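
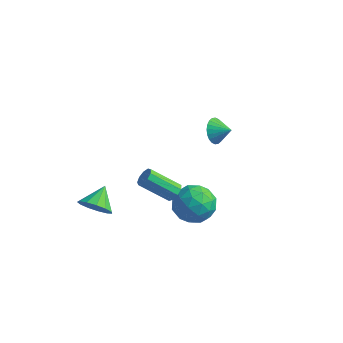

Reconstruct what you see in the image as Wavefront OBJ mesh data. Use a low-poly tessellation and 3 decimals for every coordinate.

v 2.561 -2.047 -1.129
v 3.765 -1.76 -1.226
v 2.675 -3.1 -2.834
v 3.879 -2.813 -2.931
v 3.493 -3.578 -2.033
v 3.423 -2.927 -0.979
v 3.017 -1.933 -3.081
v 2.947 -1.282 -2.027
v 4.046 -1.69 -2.432
v 4.341 -2.706 -1.785
v 2.099 -2.154 -2.275
v 2.394 -3.17 -1.628
v 3.153 -1.811 -1.028
v 3.287 -3.049 -3.032
v 3.061 -3.498 -2.505
v 3.768 -3.33 -2.562
v 2.952 -2.497 -0.883
v 3.659 -2.328 -0.94
v 3.5 -3.397 -1.414
v 2.781 -2.532 -3.12
v 3.488 -2.363 -3.177
v 2.672 -1.53 -1.498
v 3.379 -1.362 -1.555
v 2.94 -1.463 -2.646
v 4.026 -1.601 -1.793
v 4.093 -2.22 -2.796
v 3.586 -1.703 -2.884
v 3.545 -1.32 -2.264
v 4.199 -2.199 -1.413
v 4.266 -2.818 -2.415
v 4.039 -3.267 -1.888
v 3.998 -2.885 -1.268
v 4.364 -2.157 -2.122
v 2.174 -2.042 -1.645
v 2.241 -2.661 -2.647
v 2.442 -1.975 -2.792
v 2.401 -1.593 -2.172
v 2.347 -2.64 -1.264
v 2.414 -3.259 -2.267
v 2.895 -3.54 -1.796
v 2.854 -3.157 -1.176
v 2.076 -2.703 -1.938
v -2.109 -3.786 -4.154
v -1.256 -3.963 -3.664
v -2.311 -2.574 -3.366
v -1.119 -3.649 -4.111
v -1.297 -3.379 -4.572
v -1.732 -3.237 -4.901
v -2.287 -3.27 -4.992
v -2.786 -3.467 -4.818
v -3.069 -3.765 -4.433
v -3.048 -4.069 -3.959
v -2.729 -4.284 -3.548
v -2.212 -4.341 -3.329
v -1.664 -4.221 -3.372
v 0.785 3.301 -1.517
v 1.132 2.761 -2.09
v 1.715 3.459 -1.103
v 1.155 3.053 -2.253
v 1.121 3.383 -2.304
v 1.037 3.701 -2.235
v 0.913 3.957 -2.057
v 0.771 4.114 -1.797
v 0.63 4.146 -1.494
v 0.514 4.05 -1.194
v 0.438 3.84 -0.944
v 0.415 3.548 -0.781
v 0.449 3.218 -0.73
v 0.534 2.9 -0.798
v 0.657 2.644 -0.976
v 0.799 2.488 -1.237
v 0.94 2.455 -1.54
v 1.057 2.551 -1.839
v 2.678 -3.403 -0.593
v 3.081 -3.715 -0.338
v 1.744 -4.47 0.848
v 1.342 -4.157 0.593
v 3.046 -3.371 -0.159
v 1.709 -4.125 1.028
v 2.839 -3.041 -0.182
v 1.502 -3.796 1.004
v 2.557 -2.881 -0.398
v 1.22 -3.636 0.788
v 2.331 -2.965 -0.706
v 0.995 -3.719 0.481
v 2.269 -3.253 -0.96
v 0.932 -4.008 0.226
v 2.398 -3.612 -1.043
v 1.061 -4.366 0.143
v 2.658 -3.873 -0.915
v 1.321 -4.627 0.271
v 2.928 -3.913 -0.637
v 1.591 -4.668 0.549
f 1 38 17
f 38 12 41
f 17 41 6
f 38 41 17
f 1 17 13
f 17 6 18
f 13 18 2
f 17 18 13
f 1 13 22
f 13 2 23
f 22 23 8
f 13 23 22
f 1 22 34
f 22 8 37
f 34 37 11
f 22 37 34
f 1 34 38
f 34 11 42
f 38 42 12
f 34 42 38
f 2 18 29
f 18 6 32
f 29 32 10
f 18 32 29
f 6 41 19
f 41 12 40
f 19 40 5
f 41 40 19
f 12 42 39
f 42 11 35
f 39 35 3
f 42 35 39
f 11 37 36
f 37 8 24
f 36 24 7
f 37 24 36
f 8 23 28
f 23 2 25
f 28 25 9
f 23 25 28
f 4 30 16
f 30 10 31
f 16 31 5
f 30 31 16
f 4 16 14
f 16 5 15
f 14 15 3
f 16 15 14
f 4 14 21
f 14 3 20
f 21 20 7
f 14 20 21
f 4 21 26
f 21 7 27
f 26 27 9
f 21 27 26
f 4 26 30
f 26 9 33
f 30 33 10
f 26 33 30
f 5 31 19
f 31 10 32
f 19 32 6
f 31 32 19
f 3 15 39
f 15 5 40
f 39 40 12
f 15 40 39
f 7 20 36
f 20 3 35
f 36 35 11
f 20 35 36
f 9 27 28
f 27 7 24
f 28 24 8
f 27 24 28
f 10 33 29
f 33 9 25
f 29 25 2
f 33 25 29
f 44 43 46
f 44 46 45
f 46 43 47
f 46 47 45
f 47 43 48
f 47 48 45
f 48 43 49
f 48 49 45
f 49 43 50
f 49 50 45
f 50 43 51
f 50 51 45
f 51 43 52
f 51 52 45
f 52 43 53
f 52 53 45
f 53 43 54
f 53 54 45
f 54 43 55
f 54 55 45
f 55 43 44
f 55 44 45
f 57 56 59
f 57 59 58
f 59 56 60
f 59 60 58
f 60 56 61
f 60 61 58
f 61 56 62
f 61 62 58
f 62 56 63
f 62 63 58
f 63 56 64
f 63 64 58
f 64 56 65
f 64 65 58
f 65 56 66
f 65 66 58
f 66 56 67
f 66 67 58
f 67 56 68
f 67 68 58
f 68 56 69
f 68 69 58
f 69 56 70
f 69 70 58
f 70 56 71
f 70 71 58
f 71 56 72
f 71 72 58
f 72 56 73
f 72 73 58
f 73 56 57
f 73 57 58
f 75 74 78
f 75 78 76
f 76 78 79
f 76 79 77
f 78 74 80
f 78 80 79
f 79 80 81
f 79 81 77
f 80 74 82
f 80 82 81
f 81 82 83
f 81 83 77
f 82 74 84
f 82 84 83
f 83 84 85
f 83 85 77
f 84 74 86
f 84 86 85
f 85 86 87
f 85 87 77
f 86 74 88
f 86 88 87
f 87 88 89
f 87 89 77
f 88 74 90
f 88 90 89
f 89 90 91
f 89 91 77
f 90 74 92
f 90 92 91
f 91 92 93
f 91 93 77
f 92 74 75
f 92 75 93
f 93 75 76
f 93 76 77



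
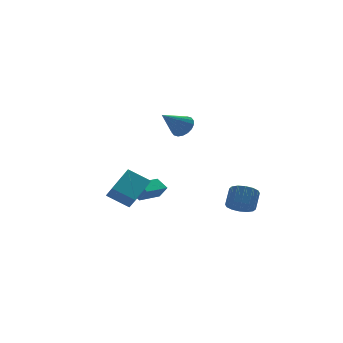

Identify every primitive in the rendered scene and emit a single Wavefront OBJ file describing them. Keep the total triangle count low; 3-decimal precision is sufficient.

v 1.041 2.371 1.747
v 1.592 2.293 2.403
v -0.501 2.129 3.013
v 1.524 2.67 2.393
v 1.361 2.987 2.255
v 1.135 3.182 2.016
v 0.89 3.217 1.724
v 0.675 3.084 1.436
v 0.532 2.809 1.211
v 0.491 2.448 1.091
v 0.558 2.072 1.101
v 0.722 1.754 1.24
v 0.948 1.559 1.479
v 1.193 1.525 1.771
v 1.408 1.658 2.058
v 1.55 1.932 2.284
v -3.947 -0.259 -3.033
v -3.921 -0.968 -2.232
v -4.994 0.639 -2.203
v -4.967 -0.07 -1.402
v -2.353 0.79 -2.158
v -2.326 0.081 -1.357
v -3.399 1.688 -1.328
v -3.373 0.979 -0.527
v -1.705 1.751 -2.94
v -1.953 2.551 -2.412
v -2.006 2.186 -3.741
v -2.254 2.986 -3.212
v 0.054 2.474 -3.208
v -0.194 3.274 -2.679
v -0.247 2.909 -4.008
v -0.495 3.709 -3.48
v 3.46 -0.4 -4.451
v 4.089 -0.152 -5.089
v 4.789 0.548 -4.128
v 4.16 0.3 -3.489
v 3.756 0.196 -5.1
v 4.456 0.896 -4.139
v 3.344 0.384 -4.937
v 4.044 1.084 -3.976
v 2.963 0.362 -4.644
v 3.663 1.062 -3.683
v 2.715 0.135 -4.299
v 3.415 0.836 -3.337
v 2.667 -0.234 -3.994
v 3.367 0.466 -3.033
v 2.831 -0.648 -3.812
v 3.531 0.052 -2.851
v 3.164 -0.996 -3.801
v 3.864 -0.296 -2.84
v 3.576 -1.184 -3.964
v 4.276 -0.484 -3.003
v 3.957 -1.162 -4.257
v 4.657 -0.462 -3.296
v 4.205 -0.936 -4.603
v 4.905 -0.235 -3.641
v 4.253 -0.566 -4.907
v 4.953 0.134 -3.946
f 2 1 4
f 2 4 3
f 4 1 5
f 4 5 3
f 5 1 6
f 5 6 3
f 6 1 7
f 6 7 3
f 7 1 8
f 7 8 3
f 8 1 9
f 8 9 3
f 9 1 10
f 9 10 3
f 10 1 11
f 10 11 3
f 11 1 12
f 11 12 3
f 12 1 13
f 12 13 3
f 13 1 14
f 13 14 3
f 14 1 15
f 14 15 3
f 15 1 16
f 15 16 3
f 16 1 2
f 16 2 3
f 18 20 17
f 21 18 17
f 17 20 19
f 19 21 17
f 18 24 20
f 22 18 21
f 22 24 18
f 20 24 19
f 23 21 19
f 19 24 23
f 23 22 21
f 24 22 23
f 26 28 25
f 29 26 25
f 25 28 27
f 27 29 25
f 26 32 28
f 30 26 29
f 30 32 26
f 28 32 27
f 31 29 27
f 27 32 31
f 31 30 29
f 32 30 31
f 34 33 37
f 34 37 35
f 35 37 38
f 35 38 36
f 37 33 39
f 37 39 38
f 38 39 40
f 38 40 36
f 39 33 41
f 39 41 40
f 40 41 42
f 40 42 36
f 41 33 43
f 41 43 42
f 42 43 44
f 42 44 36
f 43 33 45
f 43 45 44
f 44 45 46
f 44 46 36
f 45 33 47
f 45 47 46
f 46 47 48
f 46 48 36
f 47 33 49
f 47 49 48
f 48 49 50
f 48 50 36
f 49 33 51
f 49 51 50
f 50 51 52
f 50 52 36
f 51 33 53
f 51 53 52
f 52 53 54
f 52 54 36
f 53 33 55
f 53 55 54
f 54 55 56
f 54 56 36
f 55 33 57
f 55 57 56
f 56 57 58
f 56 58 36
f 57 33 34
f 57 34 58
f 58 34 35
f 58 35 36



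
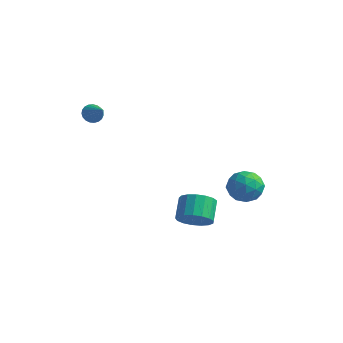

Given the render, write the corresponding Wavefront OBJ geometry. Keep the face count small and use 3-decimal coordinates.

v -4 -3.037 2.984
v -3.662 -2.769 2.627
v -3 -3.403 3.656
v -3.708 -2.603 2.784
v -3.803 -2.513 2.976
v -3.933 -2.513 3.17
v -4.075 -2.604 3.331
v -4.203 -2.769 3.432
v -4.297 -2.981 3.456
v -4.339 -3.203 3.398
v -4.323 -3.396 3.268
v -4.251 -3.527 3.09
v -4.135 -3.573 2.893
v -3.996 -3.526 2.712
v -3.858 -3.395 2.577
v -3.745 -3.202 2.514
v -3.676 -2.98 2.531
v 0.509 -1.014 -3.541
v 1.148 -0.407 -3.804
v 0.671 0.461 -2.962
v 0.031 -0.146 -2.699
v 0.811 -0.329 -4.076
v 0.333 0.539 -3.234
v 0.404 -0.408 -4.225
v -0.073 0.46 -3.384
v 0.021 -0.626 -4.218
v -0.456 0.242 -3.376
v -0.25 -0.932 -4.055
v -0.727 -0.064 -3.214
v -0.347 -1.258 -3.775
v -0.824 -0.389 -2.933
v -0.248 -1.527 -3.441
v -0.726 -0.659 -2.599
v 0.024 -1.679 -3.13
v -0.454 -0.811 -2.288
v 0.407 -1.679 -2.913
v -0.07 -0.811 -2.071
v 0.813 -1.526 -2.84
v 0.336 -0.658 -1.998
v 1.15 -1.256 -2.927
v 0.673 -0.388 -2.086
v 1.34 -0.931 -3.155
v 0.863 -0.063 -2.314
v 1.339 -0.624 -3.472
v 0.862 0.244 -2.63
v 2.618 1.402 -1.563
v 3.105 0.777 -1.008
v 1.415 0.403 -1.632
v 1.902 -0.222 -1.077
v 1.579 0.61 -0.702
v 2.323 1.227 -0.659
v 2.197 -0.047 -1.981
v 2.941 0.57 -1.938
v 2.845 -0.118 -1.266
v 2.463 0.288 -0.475
v 2.057 0.892 -2.165
v 1.675 1.298 -1.374
v 2.967 1.177 -1.279
v 1.553 0.003 -1.361
v 1.363 0.492 -1.14
v 1.649 0.124 -0.814
v 2.507 1.441 -1.074
v 2.793 1.074 -0.748
v 1.896 0.976 -0.568
v 1.727 0.106 -1.892
v 2.013 -0.261 -1.566
v 2.871 1.056 -1.826
v 3.157 0.688 -1.5
v 2.624 0.204 -2.072
v 3.1 0.284 -1.104
v 2.393 -0.303 -1.145
v 2.567 -0.201 -1.677
v 3.004 0.162 -1.651
v 2.876 0.522 -0.64
v 2.168 -0.065 -0.68
v 1.979 0.424 -0.46
v 2.416 0.787 -0.435
v 2.723 -0.004 -0.791
v 2.352 1.245 -1.96
v 1.644 0.658 -2
v 2.104 0.393 -2.205
v 2.541 0.756 -2.18
v 2.127 1.483 -1.495
v 1.42 0.896 -1.536
v 1.516 1.018 -0.989
v 1.953 1.381 -0.963
v 1.797 1.184 -1.849
f 2 1 4
f 2 4 3
f 4 1 5
f 4 5 3
f 5 1 6
f 5 6 3
f 6 1 7
f 6 7 3
f 7 1 8
f 7 8 3
f 8 1 9
f 8 9 3
f 9 1 10
f 9 10 3
f 10 1 11
f 10 11 3
f 11 1 12
f 11 12 3
f 12 1 13
f 12 13 3
f 13 1 14
f 13 14 3
f 14 1 15
f 14 15 3
f 15 1 16
f 15 16 3
f 16 1 17
f 16 17 3
f 17 1 2
f 17 2 3
f 19 18 22
f 19 22 20
f 20 22 23
f 20 23 21
f 22 18 24
f 22 24 23
f 23 24 25
f 23 25 21
f 24 18 26
f 24 26 25
f 25 26 27
f 25 27 21
f 26 18 28
f 26 28 27
f 27 28 29
f 27 29 21
f 28 18 30
f 28 30 29
f 29 30 31
f 29 31 21
f 30 18 32
f 30 32 31
f 31 32 33
f 31 33 21
f 32 18 34
f 32 34 33
f 33 34 35
f 33 35 21
f 34 18 36
f 34 36 35
f 35 36 37
f 35 37 21
f 36 18 38
f 36 38 37
f 37 38 39
f 37 39 21
f 38 18 40
f 38 40 39
f 39 40 41
f 39 41 21
f 40 18 42
f 40 42 41
f 41 42 43
f 41 43 21
f 42 18 44
f 42 44 43
f 43 44 45
f 43 45 21
f 44 18 19
f 44 19 45
f 45 19 20
f 45 20 21
f 46 83 62
f 83 57 86
f 62 86 51
f 83 86 62
f 46 62 58
f 62 51 63
f 58 63 47
f 62 63 58
f 46 58 67
f 58 47 68
f 67 68 53
f 58 68 67
f 46 67 79
f 67 53 82
f 79 82 56
f 67 82 79
f 46 79 83
f 79 56 87
f 83 87 57
f 79 87 83
f 47 63 74
f 63 51 77
f 74 77 55
f 63 77 74
f 51 86 64
f 86 57 85
f 64 85 50
f 86 85 64
f 57 87 84
f 87 56 80
f 84 80 48
f 87 80 84
f 56 82 81
f 82 53 69
f 81 69 52
f 82 69 81
f 53 68 73
f 68 47 70
f 73 70 54
f 68 70 73
f 49 75 61
f 75 55 76
f 61 76 50
f 75 76 61
f 49 61 59
f 61 50 60
f 59 60 48
f 61 60 59
f 49 59 66
f 59 48 65
f 66 65 52
f 59 65 66
f 49 66 71
f 66 52 72
f 71 72 54
f 66 72 71
f 49 71 75
f 71 54 78
f 75 78 55
f 71 78 75
f 50 76 64
f 76 55 77
f 64 77 51
f 76 77 64
f 48 60 84
f 60 50 85
f 84 85 57
f 60 85 84
f 52 65 81
f 65 48 80
f 81 80 56
f 65 80 81
f 54 72 73
f 72 52 69
f 73 69 53
f 72 69 73
f 55 78 74
f 78 54 70
f 74 70 47
f 78 70 74



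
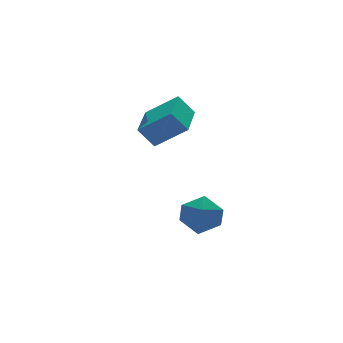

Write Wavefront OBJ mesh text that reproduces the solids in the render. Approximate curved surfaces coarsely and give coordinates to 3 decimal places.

v -5.086 3.809 2.936
v -3.925 2.857 4.084
v -3.775 5.523 3.031
v -2.614 4.571 4.179
v -4.466 3.389 1.961
v -3.305 2.437 3.109
v -3.155 5.103 2.056
v -1.994 4.151 3.204
v -3.521 2.812 -2.709
v -2.407 2.815 -3.021
v -3.173 1.445 -1.479
v -2.059 1.448 -1.791
v -2.5 2.347 -1.211
v -2.715 3.191 -1.971
v -2.865 1.069 -2.529
v -3.08 1.913 -3.289
v -2.002 1.738 -2.909
v -1.776 2.528 -2.095
v -3.804 1.732 -2.405
v -3.578 2.522 -1.591
f 2 4 1
f 5 2 1
f 1 4 3
f 3 5 1
f 2 8 4
f 6 2 5
f 6 8 2
f 4 8 3
f 7 5 3
f 3 8 7
f 7 6 5
f 8 6 7
f 9 20 14
f 9 14 10
f 9 10 16
f 9 16 19
f 9 19 20
f 10 14 18
f 14 20 13
f 20 19 11
f 19 16 15
f 16 10 17
f 12 18 13
f 12 13 11
f 12 11 15
f 12 15 17
f 12 17 18
f 13 18 14
f 11 13 20
f 15 11 19
f 17 15 16
f 18 17 10



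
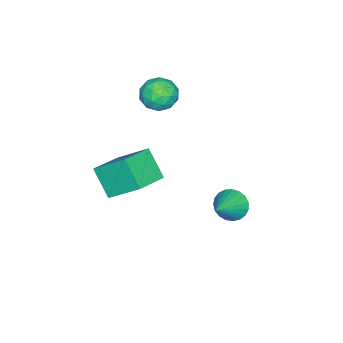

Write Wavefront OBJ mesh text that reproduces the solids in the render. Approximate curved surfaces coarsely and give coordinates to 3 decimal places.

v -3.099 -2.941 3.567
v -2.578 -2.699 2.648
v -1.662 -3.741 4.172
v -1.141 -3.499 3.253
v -1.404 -2.713 3.949
v -2.292 -2.218 3.576
v -1.948 -4.222 3.244
v -2.836 -3.727 2.871
v -1.866 -3.491 2.449
v -1.531 -2.558 2.885
v -2.709 -3.882 3.935
v -2.374 -2.949 4.371
v -2.965 -2.75 3.054
v -1.275 -3.69 3.766
v -1.43 -3.228 4.175
v -1.124 -3.086 3.635
v -2.797 -2.467 3.599
v -2.491 -2.325 3.06
v -1.801 -2.333 3.824
v -1.749 -4.115 3.76
v -1.443 -3.973 3.221
v -3.116 -3.354 3.185
v -2.81 -3.212 2.645
v -2.439 -4.107 2.996
v -2.24 -3.073 2.398
v -1.396 -3.543 2.753
v -1.87 -3.968 2.748
v -2.392 -3.678 2.528
v -2.043 -2.525 2.654
v -1.198 -2.995 3.009
v -1.353 -2.533 3.419
v -1.875 -2.242 3.199
v -1.625 -2.99 2.537
v -3.042 -3.445 3.811
v -2.197 -3.915 4.166
v -2.365 -4.198 3.621
v -2.887 -3.907 3.401
v -2.844 -2.897 4.067
v -2 -3.367 4.422
v -1.848 -2.762 4.292
v -2.37 -2.472 4.072
v -2.615 -3.45 4.283
v 0.29 2.101 -1.287
v 0.789 2.069 -2.083
v 2.07 2.139 -0.173
v 0.747 2.454 -2.029
v 0.626 2.777 -1.847
v 0.447 2.984 -1.568
v 0.241 3.039 -1.24
v 0.043 2.931 -0.921
v -0.112 2.68 -0.664
v -0.197 2.328 -0.516
v -0.199 1.938 -0.501
v -0.115 1.575 -0.622
v 0.038 1.304 -0.857
v 0.235 1.17 -1.167
v 0.441 1.198 -1.498
v 0.622 1.381 -1.793
v 0.745 1.689 -1.999
v 2.756 -2.862 2.351
v 2.659 -1.192 3.718
v 3.3 -1.75 1.031
v 3.203 -0.08 2.398
v 4.557 -3.16 2.842
v 4.46 -1.49 4.209
v 5.101 -2.048 1.522
v 5.004 -0.378 2.889
f 1 38 17
f 38 12 41
f 17 41 6
f 38 41 17
f 1 17 13
f 17 6 18
f 13 18 2
f 17 18 13
f 1 13 22
f 13 2 23
f 22 23 8
f 13 23 22
f 1 22 34
f 22 8 37
f 34 37 11
f 22 37 34
f 1 34 38
f 34 11 42
f 38 42 12
f 34 42 38
f 2 18 29
f 18 6 32
f 29 32 10
f 18 32 29
f 6 41 19
f 41 12 40
f 19 40 5
f 41 40 19
f 12 42 39
f 42 11 35
f 39 35 3
f 42 35 39
f 11 37 36
f 37 8 24
f 36 24 7
f 37 24 36
f 8 23 28
f 23 2 25
f 28 25 9
f 23 25 28
f 4 30 16
f 30 10 31
f 16 31 5
f 30 31 16
f 4 16 14
f 16 5 15
f 14 15 3
f 16 15 14
f 4 14 21
f 14 3 20
f 21 20 7
f 14 20 21
f 4 21 26
f 21 7 27
f 26 27 9
f 21 27 26
f 4 26 30
f 26 9 33
f 30 33 10
f 26 33 30
f 5 31 19
f 31 10 32
f 19 32 6
f 31 32 19
f 3 15 39
f 15 5 40
f 39 40 12
f 15 40 39
f 7 20 36
f 20 3 35
f 36 35 11
f 20 35 36
f 9 27 28
f 27 7 24
f 28 24 8
f 27 24 28
f 10 33 29
f 33 9 25
f 29 25 2
f 33 25 29
f 44 43 46
f 44 46 45
f 46 43 47
f 46 47 45
f 47 43 48
f 47 48 45
f 48 43 49
f 48 49 45
f 49 43 50
f 49 50 45
f 50 43 51
f 50 51 45
f 51 43 52
f 51 52 45
f 52 43 53
f 52 53 45
f 53 43 54
f 53 54 45
f 54 43 55
f 54 55 45
f 55 43 56
f 55 56 45
f 56 43 57
f 56 57 45
f 57 43 58
f 57 58 45
f 58 43 59
f 58 59 45
f 59 43 44
f 59 44 45
f 61 63 60
f 64 61 60
f 60 63 62
f 62 64 60
f 61 67 63
f 65 61 64
f 65 67 61
f 63 67 62
f 66 64 62
f 62 67 66
f 66 65 64
f 67 65 66



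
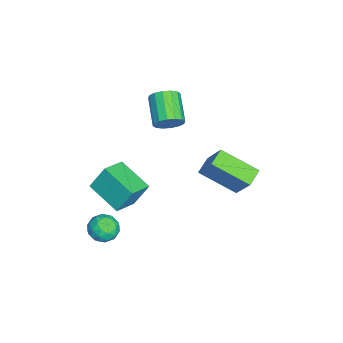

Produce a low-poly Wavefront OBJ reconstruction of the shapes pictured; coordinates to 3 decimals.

v 0.49 -3.182 -1.422
v 1.247 -3.271 -1.33
v 0.333 -4.409 -1.31
v 1.09 -4.498 -1.218
v 0.674 -4.154 -0.671
v 0.771 -3.396 -0.741
v 0.809 -4.284 -1.899
v 0.906 -3.526 -1.969
v 1.444 -3.951 -1.624
v 1.361 -3.871 -0.866
v 0.219 -3.809 -1.774
v 0.136 -3.729 -1.016
v 0.882 -3.119 -1.386
v 0.698 -4.561 -1.254
v 0.453 -4.359 -0.933
v 0.898 -4.411 -0.879
v 0.602 -3.193 -1.04
v 1.047 -3.244 -0.985
v 0.711 -3.764 -0.598
v 0.533 -4.436 -1.655
v 0.978 -4.487 -1.6
v 0.682 -3.269 -1.761
v 1.127 -3.321 -1.707
v 0.869 -3.916 -2.042
v 1.443 -3.571 -1.505
v 1.351 -4.292 -1.439
v 1.186 -4.166 -1.839
v 1.243 -3.721 -1.88
v 1.394 -3.524 -1.059
v 1.302 -4.245 -0.993
v 1.057 -4.043 -0.672
v 1.114 -3.598 -0.712
v 1.51 -3.924 -1.232
v 0.278 -3.435 -1.647
v 0.186 -4.156 -1.581
v 0.466 -4.082 -1.928
v 0.523 -3.637 -1.968
v 0.229 -3.388 -1.201
v 0.137 -4.109 -1.135
v 0.337 -3.959 -0.76
v 0.394 -3.514 -0.801
v 0.07 -3.756 -1.408
v -2.598 -1.332 3.164
v -2.227 -1.718 3.645
v -3.57 -2.073 4.397
v -3.942 -1.688 3.916
v -2.239 -1.373 3.786
v -3.582 -1.729 4.539
v -2.347 -1.018 3.761
v -3.69 -1.373 4.513
v -2.523 -0.746 3.575
v -3.866 -1.102 4.328
v -2.719 -0.632 3.279
v -4.062 -0.987 4.032
v -2.882 -0.705 2.953
v -4.226 -1.061 3.705
v -2.97 -0.947 2.683
v -4.313 -1.302 3.435
v -2.958 -1.291 2.541
v -4.301 -1.647 3.294
v -2.85 -1.647 2.567
v -4.193 -2.002 3.319
v -2.674 -1.918 2.752
v -4.017 -2.274 3.505
v -2.478 -2.033 3.048
v -3.821 -2.388 3.801
v -2.314 -1.959 3.375
v -3.658 -2.315 4.127
v -1.824 2.122 0.294
v -2.194 0.41 1.237
v -0.942 2.767 1.811
v -1.312 1.055 2.754
v -1.048 1.785 -0.014
v -1.418 0.073 0.929
v -0.166 2.43 1.503
v -0.536 0.718 2.446
v -0.755 -3.862 0.711
v -0.865 -3.203 1.907
v 0.274 -2.551 0.085
v 0.164 -1.893 1.281
v 0.276 -4.467 1.139
v 0.166 -3.809 2.335
v 1.305 -3.157 0.513
v 1.195 -2.498 1.709
f 1 38 17
f 38 12 41
f 17 41 6
f 38 41 17
f 1 17 13
f 17 6 18
f 13 18 2
f 17 18 13
f 1 13 22
f 13 2 23
f 22 23 8
f 13 23 22
f 1 22 34
f 22 8 37
f 34 37 11
f 22 37 34
f 1 34 38
f 34 11 42
f 38 42 12
f 34 42 38
f 2 18 29
f 18 6 32
f 29 32 10
f 18 32 29
f 6 41 19
f 41 12 40
f 19 40 5
f 41 40 19
f 12 42 39
f 42 11 35
f 39 35 3
f 42 35 39
f 11 37 36
f 37 8 24
f 36 24 7
f 37 24 36
f 8 23 28
f 23 2 25
f 28 25 9
f 23 25 28
f 4 30 16
f 30 10 31
f 16 31 5
f 30 31 16
f 4 16 14
f 16 5 15
f 14 15 3
f 16 15 14
f 4 14 21
f 14 3 20
f 21 20 7
f 14 20 21
f 4 21 26
f 21 7 27
f 26 27 9
f 21 27 26
f 4 26 30
f 26 9 33
f 30 33 10
f 26 33 30
f 5 31 19
f 31 10 32
f 19 32 6
f 31 32 19
f 3 15 39
f 15 5 40
f 39 40 12
f 15 40 39
f 7 20 36
f 20 3 35
f 36 35 11
f 20 35 36
f 9 27 28
f 27 7 24
f 28 24 8
f 27 24 28
f 10 33 29
f 33 9 25
f 29 25 2
f 33 25 29
f 44 43 47
f 44 47 45
f 45 47 48
f 45 48 46
f 47 43 49
f 47 49 48
f 48 49 50
f 48 50 46
f 49 43 51
f 49 51 50
f 50 51 52
f 50 52 46
f 51 43 53
f 51 53 52
f 52 53 54
f 52 54 46
f 53 43 55
f 53 55 54
f 54 55 56
f 54 56 46
f 55 43 57
f 55 57 56
f 56 57 58
f 56 58 46
f 57 43 59
f 57 59 58
f 58 59 60
f 58 60 46
f 59 43 61
f 59 61 60
f 60 61 62
f 60 62 46
f 61 43 63
f 61 63 62
f 62 63 64
f 62 64 46
f 63 43 65
f 63 65 64
f 64 65 66
f 64 66 46
f 65 43 67
f 65 67 66
f 66 67 68
f 66 68 46
f 67 43 44
f 67 44 68
f 68 44 45
f 68 45 46
f 70 72 69
f 73 70 69
f 69 72 71
f 71 73 69
f 70 76 72
f 74 70 73
f 74 76 70
f 72 76 71
f 75 73 71
f 71 76 75
f 75 74 73
f 76 74 75
f 78 80 77
f 81 78 77
f 77 80 79
f 79 81 77
f 78 84 80
f 82 78 81
f 82 84 78
f 80 84 79
f 83 81 79
f 79 84 83
f 83 82 81
f 84 82 83



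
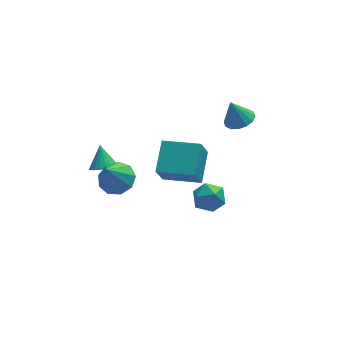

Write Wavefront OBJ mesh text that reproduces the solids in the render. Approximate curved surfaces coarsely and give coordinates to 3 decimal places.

v 1.372 1.837 -2.946
v 1.997 1.675 -2.156
v 2.223 0.745 -3.844
v 2.848 0.583 -3.054
v 1.878 0.268 -3.01
v 1.353 0.943 -2.455
v 2.867 1.477 -3.545
v 2.342 2.152 -2.99
v 2.921 1.452 -2.527
v 2.31 0.705 -2.196
v 1.91 1.715 -3.804
v 1.299 0.968 -3.473
v -0.249 2.058 -1.68
v -0.761 1.443 -0.168
v 0.438 3.705 -0.777
v -0.073 3.09 0.734
v 1.673 1.11 -1.414
v 1.162 0.495 0.097
v 2.361 2.757 -0.512
v 1.849 2.142 1
v -3.283 2.886 -0.798
v -2.955 2.337 -0.301
v -3.297 3.834 0.258
v -2.697 2.474 -0.421
v -2.527 2.674 -0.598
v -2.473 2.906 -0.805
v -2.542 3.135 -1.012
v -2.724 3.326 -1.186
v -2.991 3.45 -1.301
v -3.303 3.488 -1.339
v -3.611 3.434 -1.295
v -3.87 3.297 -1.176
v -4.039 3.098 -0.999
v -4.093 2.866 -0.791
v -4.024 2.637 -0.584
v -3.842 2.446 -0.41
v -3.575 2.321 -0.295
v -3.263 2.283 -0.257
v -3.115 -0.168 1.538
v -2.464 -0.95 1.465
v -3.765 -0.872 3.282
v -2.159 -0.416 1.794
v -2.301 0.234 2.004
v -2.824 0.696 1.996
v -3.483 0.754 1.773
v -3.969 0.38 1.441
v -4.056 -0.25 1.154
v -3.702 -0.841 1.047
v -3.074 -1.118 1.17
v 3.932 2.234 2.678
v 4.496 1.626 2.973
v 3.468 2.466 4.042
v 4.728 2.018 2.985
v 4.747 2.468 2.916
v 4.547 2.855 2.782
v 4.183 3.076 2.62
v 3.752 3.071 2.474
v 3.369 2.842 2.383
v 3.137 2.45 2.37
v 3.118 2.001 2.44
v 3.318 1.613 2.574
v 3.682 1.393 2.735
v 4.113 1.397 2.881
f 1 12 6
f 1 6 2
f 1 2 8
f 1 8 11
f 1 11 12
f 2 6 10
f 6 12 5
f 12 11 3
f 11 8 7
f 8 2 9
f 4 10 5
f 4 5 3
f 4 3 7
f 4 7 9
f 4 9 10
f 5 10 6
f 3 5 12
f 7 3 11
f 9 7 8
f 10 9 2
f 14 16 13
f 17 14 13
f 13 16 15
f 15 17 13
f 14 20 16
f 18 14 17
f 18 20 14
f 16 20 15
f 19 17 15
f 15 20 19
f 19 18 17
f 20 18 19
f 22 21 24
f 22 24 23
f 24 21 25
f 24 25 23
f 25 21 26
f 25 26 23
f 26 21 27
f 26 27 23
f 27 21 28
f 27 28 23
f 28 21 29
f 28 29 23
f 29 21 30
f 29 30 23
f 30 21 31
f 30 31 23
f 31 21 32
f 31 32 23
f 32 21 33
f 32 33 23
f 33 21 34
f 33 34 23
f 34 21 35
f 34 35 23
f 35 21 36
f 35 36 23
f 36 21 37
f 36 37 23
f 37 21 38
f 37 38 23
f 38 21 22
f 38 22 23
f 40 39 42
f 40 42 41
f 42 39 43
f 42 43 41
f 43 39 44
f 43 44 41
f 44 39 45
f 44 45 41
f 45 39 46
f 45 46 41
f 46 39 47
f 46 47 41
f 47 39 48
f 47 48 41
f 48 39 49
f 48 49 41
f 49 39 40
f 49 40 41
f 51 50 53
f 51 53 52
f 53 50 54
f 53 54 52
f 54 50 55
f 54 55 52
f 55 50 56
f 55 56 52
f 56 50 57
f 56 57 52
f 57 50 58
f 57 58 52
f 58 50 59
f 58 59 52
f 59 50 60
f 59 60 52
f 60 50 61
f 60 61 52
f 61 50 62
f 61 62 52
f 62 50 63
f 62 63 52
f 63 50 51
f 63 51 52



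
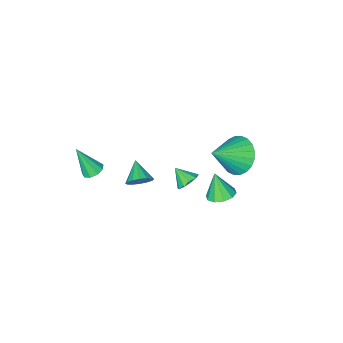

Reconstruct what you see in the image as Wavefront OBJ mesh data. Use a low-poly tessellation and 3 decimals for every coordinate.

v 0.903 -1.272 -1.22
v 1.566 -1.426 -0.957
v 0.417 -2.268 -0.58
v 1.413 -1.189 -0.705
v 1.123 -0.975 -0.591
v 0.775 -0.84 -0.645
v 0.46 -0.821 -0.854
v 0.264 -0.923 -1.161
v 0.239 -1.118 -1.483
v 0.392 -1.354 -1.735
v 0.682 -1.568 -1.849
v 1.031 -1.703 -1.795
v 1.345 -1.722 -1.586
v 1.541 -1.621 -1.279
v -0.586 0.756 -0.459
v -0.061 1.105 -0.235
v -0.354 -0.016 0.199
v -0.389 1.205 -0.003
v -0.792 1.132 0.055
v -1.117 0.916 -0.083
v -1.239 0.639 -0.365
v -1.112 0.406 -0.683
v -0.784 0.307 -0.915
v -0.38 0.379 -0.973
v -0.055 0.595 -0.835
v 0.067 0.873 -0.553
v 2.406 -3.167 -0.882
v 2.857 -2.758 -0.85
v 2.914 -3.853 0.702
v 2.512 -2.604 -0.672
v 2.118 -2.713 -0.593
v 1.858 -3.035 -0.649
v 1.854 -3.418 -0.814
v 2.109 -3.684 -1.011
v 2.502 -3.707 -1.147
v 2.851 -3.478 -1.16
v 2.991 -3.103 -1.042
v -2.581 0.939 -2.835
v -2.02 0.409 -3.048
v -2.559 0.401 -1.445
v -1.792 0.819 -2.893
v -1.865 1.275 -2.716
v -2.211 1.602 -2.584
v -2.699 1.676 -2.548
v -3.141 1.468 -2.621
v -3.37 1.058 -2.776
v -3.297 0.602 -2.954
v -2.95 0.275 -3.086
v -2.463 0.201 -3.122
v -1.559 3.324 3.358
v -0.917 3.379 2.467
v -0.041 3.176 4.442
v -0.951 3.794 2.571
v -1.077 4.137 2.796
v -1.277 4.357 3.106
v -1.52 4.419 3.454
v -1.769 4.315 3.788
v -1.985 4.059 4.056
v -2.137 3.692 4.219
v -2.201 3.269 4.25
v -2.166 2.854 4.145
v -2.04 2.51 3.921
v -1.84 2.291 3.611
v -1.597 2.229 3.263
v -1.348 2.333 2.929
v -1.132 2.589 2.66
v -0.98 2.956 2.498
f 2 1 4
f 2 4 3
f 4 1 5
f 4 5 3
f 5 1 6
f 5 6 3
f 6 1 7
f 6 7 3
f 7 1 8
f 7 8 3
f 8 1 9
f 8 9 3
f 9 1 10
f 9 10 3
f 10 1 11
f 10 11 3
f 11 1 12
f 11 12 3
f 12 1 13
f 12 13 3
f 13 1 14
f 13 14 3
f 14 1 2
f 14 2 3
f 16 15 18
f 16 18 17
f 18 15 19
f 18 19 17
f 19 15 20
f 19 20 17
f 20 15 21
f 20 21 17
f 21 15 22
f 21 22 17
f 22 15 23
f 22 23 17
f 23 15 24
f 23 24 17
f 24 15 25
f 24 25 17
f 25 15 26
f 25 26 17
f 26 15 16
f 26 16 17
f 28 27 30
f 28 30 29
f 30 27 31
f 30 31 29
f 31 27 32
f 31 32 29
f 32 27 33
f 32 33 29
f 33 27 34
f 33 34 29
f 34 27 35
f 34 35 29
f 35 27 36
f 35 36 29
f 36 27 37
f 36 37 29
f 37 27 28
f 37 28 29
f 39 38 41
f 39 41 40
f 41 38 42
f 41 42 40
f 42 38 43
f 42 43 40
f 43 38 44
f 43 44 40
f 44 38 45
f 44 45 40
f 45 38 46
f 45 46 40
f 46 38 47
f 46 47 40
f 47 38 48
f 47 48 40
f 48 38 49
f 48 49 40
f 49 38 39
f 49 39 40
f 51 50 53
f 51 53 52
f 53 50 54
f 53 54 52
f 54 50 55
f 54 55 52
f 55 50 56
f 55 56 52
f 56 50 57
f 56 57 52
f 57 50 58
f 57 58 52
f 58 50 59
f 58 59 52
f 59 50 60
f 59 60 52
f 60 50 61
f 60 61 52
f 61 50 62
f 61 62 52
f 62 50 63
f 62 63 52
f 63 50 64
f 63 64 52
f 64 50 65
f 64 65 52
f 65 50 66
f 65 66 52
f 66 50 67
f 66 67 52
f 67 50 51
f 67 51 52



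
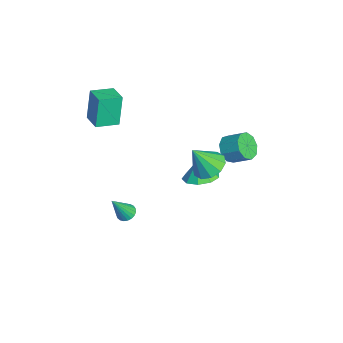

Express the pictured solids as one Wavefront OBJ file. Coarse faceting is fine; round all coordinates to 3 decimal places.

v -0.246 -1.92 -3.396
v 0.276 -1.887 -3.531
v 0.186 -2.66 -1.904
v 0.243 -1.692 -3.424
v 0.125 -1.537 -3.313
v -0.057 -1.447 -3.216
v -0.271 -1.44 -3.15
v -0.481 -1.515 -3.127
v -0.651 -1.661 -3.15
v -0.75 -1.851 -3.216
v -0.762 -2.054 -3.313
v -0.685 -2.233 -3.424
v -0.532 -2.358 -3.53
v -0.329 -2.408 -3.613
v -0.112 -2.373 -3.659
v 0.082 -2.26 -3.659
v 0.219 -2.088 -3.614
v -1.542 1.995 -2.182
v -1.001 1.195 -2.096
v -1.878 1.885 -1.098
v -0.644 1.729 -1.931
v -0.707 2.388 -1.884
v -1.161 2.863 -1.976
v -1.794 2.932 -2.165
v -2.309 2.562 -2.361
v -2.465 1.927 -2.474
v -2.19 1.324 -2.45
v -1.612 1.035 -2.301
v -2.887 -3.541 2.029
v -3.27 -3.315 3.783
v -3.221 -2.347 1.803
v -3.604 -2.122 3.557
v -1.796 -3.198 2.223
v -2.179 -2.973 3.977
v -2.13 -2.005 1.997
v -2.513 -1.779 3.751
v 2.538 1.814 2.691
v 3.295 2.253 2.898
v 2.642 0.986 4.069
v 2.867 2.542 3.104
v 2.313 2.553 3.152
v 1.845 2.281 3.025
v 1.642 1.831 2.769
v 1.781 1.374 2.484
v 2.209 1.085 2.278
v 2.763 1.074 2.23
v 3.231 1.346 2.358
v 3.434 1.796 2.613
v -0.787 3.288 0.655
v -0.256 3.424 0.058
v 0.218 4.248 0.668
v -0.313 4.112 1.265
v -0.708 3.737 -0.014
v -0.234 4.562 0.596
v -1.196 3.84 0.226
v -0.722 4.665 0.836
v -1.493 3.684 0.667
v -1.019 4.509 1.277
v -1.46 3.343 1.103
v -0.986 4.168 1.713
v -1.112 2.976 1.329
v -0.638 3.801 1.939
v -0.612 2.755 1.239
v -0.138 3.58 1.849
v -0.194 2.783 0.877
v 0.28 3.607 1.487
v -0.053 3.047 0.41
v 0.421 3.872 1.02
f 2 1 4
f 2 4 3
f 4 1 5
f 4 5 3
f 5 1 6
f 5 6 3
f 6 1 7
f 6 7 3
f 7 1 8
f 7 8 3
f 8 1 9
f 8 9 3
f 9 1 10
f 9 10 3
f 10 1 11
f 10 11 3
f 11 1 12
f 11 12 3
f 12 1 13
f 12 13 3
f 13 1 14
f 13 14 3
f 14 1 15
f 14 15 3
f 15 1 16
f 15 16 3
f 16 1 17
f 16 17 3
f 17 1 2
f 17 2 3
f 19 18 21
f 19 21 20
f 21 18 22
f 21 22 20
f 22 18 23
f 22 23 20
f 23 18 24
f 23 24 20
f 24 18 25
f 24 25 20
f 25 18 26
f 25 26 20
f 26 18 27
f 26 27 20
f 27 18 28
f 27 28 20
f 28 18 19
f 28 19 20
f 30 32 29
f 33 30 29
f 29 32 31
f 31 33 29
f 30 36 32
f 34 30 33
f 34 36 30
f 32 36 31
f 35 33 31
f 31 36 35
f 35 34 33
f 36 34 35
f 38 37 40
f 38 40 39
f 40 37 41
f 40 41 39
f 41 37 42
f 41 42 39
f 42 37 43
f 42 43 39
f 43 37 44
f 43 44 39
f 44 37 45
f 44 45 39
f 45 37 46
f 45 46 39
f 46 37 47
f 46 47 39
f 47 37 48
f 47 48 39
f 48 37 38
f 48 38 39
f 50 49 53
f 50 53 51
f 51 53 54
f 51 54 52
f 53 49 55
f 53 55 54
f 54 55 56
f 54 56 52
f 55 49 57
f 55 57 56
f 56 57 58
f 56 58 52
f 57 49 59
f 57 59 58
f 58 59 60
f 58 60 52
f 59 49 61
f 59 61 60
f 60 61 62
f 60 62 52
f 61 49 63
f 61 63 62
f 62 63 64
f 62 64 52
f 63 49 65
f 63 65 64
f 64 65 66
f 64 66 52
f 65 49 67
f 65 67 66
f 66 67 68
f 66 68 52
f 67 49 50
f 67 50 68
f 68 50 51
f 68 51 52



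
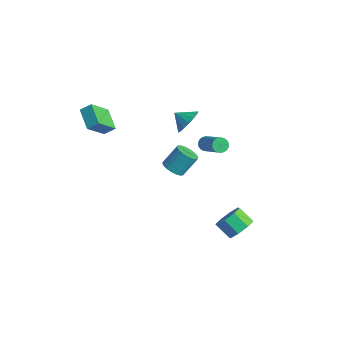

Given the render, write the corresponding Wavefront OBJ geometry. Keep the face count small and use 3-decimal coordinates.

v -2.167 3.87 -2.082
v -1.886 3.712 -2.515
v -0.131 3.592 -1.331
v -0.413 3.75 -0.898
v -1.864 3.935 -2.524
v -0.11 3.815 -1.34
v -1.895 4.147 -2.457
v -0.141 4.027 -1.273
v -1.973 4.311 -2.325
v -0.219 4.191 -1.141
v -2.084 4.399 -2.151
v -0.33 4.279 -0.967
v -2.21 4.395 -1.965
v -0.456 4.275 -0.781
v -2.328 4.301 -1.8
v -0.574 4.181 -0.615
v -2.419 4.132 -1.683
v -0.665 4.012 -0.498
v -2.466 3.918 -1.635
v -0.712 3.798 -0.451
v -2.461 3.695 -1.664
v -0.707 3.575 -0.48
v -2.406 3.503 -1.766
v -0.651 3.383 -0.582
v -2.309 3.374 -1.923
v -0.555 3.254 -0.738
v -2.187 3.331 -2.107
v -0.433 3.211 -0.922
v -2.063 3.381 -2.286
v -0.308 3.261 -1.102
v -1.956 3.516 -2.431
v -0.202 3.396 -1.247
v -4.678 -2.151 1.352
v -4.351 -3.425 2.595
v -4.331 -1.58 1.845
v -4.004 -2.854 3.088
v -3.316 -2.426 0.712
v -2.989 -3.7 1.955
v -2.969 -1.855 1.205
v -2.642 -3.129 2.448
v -0.469 1.56 2.116
v 0.078 1.61 2.866
v -1.171 1.04 2.664
v -0.197 2.004 2.887
v -0.546 2.279 2.701
v -0.874 2.361 2.358
v -1.094 2.229 1.951
v -1.146 1.917 1.588
v -1.017 1.509 1.366
v -0.741 1.115 1.346
v -0.393 0.84 1.532
v -0.064 0.758 1.875
v 0.155 0.891 2.282
v 0.207 1.203 2.645
v 4.397 2.16 -4.34
v 5.014 1.568 -3.95
v 4.159 1.167 -3.209
v 3.543 1.76 -3.6
v 5 2.207 -3.62
v 4.145 1.806 -2.88
v 4.633 2.819 -3.712
v 3.778 2.418 -2.971
v 4.128 3.045 -4.172
v 3.273 2.644 -3.431
v 3.781 2.753 -4.731
v 2.926 2.352 -3.99
v 3.795 2.114 -5.06
v 2.94 1.713 -4.32
v 4.162 1.502 -4.969
v 3.307 1.101 -4.228
v 4.667 1.276 -4.509
v 3.812 0.875 -3.768
v -1.376 1.066 -2.598
v -0.651 0.852 -2.512
v -0.52 1.78 -1.315
v -1.244 1.994 -1.402
v -0.627 1.118 -2.72
v -0.496 2.046 -1.524
v -0.751 1.373 -2.905
v -0.62 2.301 -1.708
v -0.999 1.567 -3.028
v -0.868 2.495 -1.831
v -1.321 1.662 -3.067
v -1.19 2.59 -1.87
v -1.654 1.639 -3.012
v -1.523 2.567 -1.816
v -1.932 1.503 -2.876
v -1.801 2.431 -1.679
v -2.1 1.28 -2.685
v -1.969 2.208 -1.488
v -2.124 1.014 -2.476
v -1.993 1.942 -1.28
v -2 0.759 -2.292
v -1.869 1.687 -1.095
v -1.752 0.565 -2.169
v -1.621 1.493 -0.972
v -1.43 0.47 -2.13
v -1.299 1.398 -0.933
v -1.097 0.493 -2.184
v -0.966 1.421 -0.988
v -0.819 0.629 -2.321
v -0.688 1.557 -1.124
f 2 1 5
f 2 5 3
f 3 5 6
f 3 6 4
f 5 1 7
f 5 7 6
f 6 7 8
f 6 8 4
f 7 1 9
f 7 9 8
f 8 9 10
f 8 10 4
f 9 1 11
f 9 11 10
f 10 11 12
f 10 12 4
f 11 1 13
f 11 13 12
f 12 13 14
f 12 14 4
f 13 1 15
f 13 15 14
f 14 15 16
f 14 16 4
f 15 1 17
f 15 17 16
f 16 17 18
f 16 18 4
f 17 1 19
f 17 19 18
f 18 19 20
f 18 20 4
f 19 1 21
f 19 21 20
f 20 21 22
f 20 22 4
f 21 1 23
f 21 23 22
f 22 23 24
f 22 24 4
f 23 1 25
f 23 25 24
f 24 25 26
f 24 26 4
f 25 1 27
f 25 27 26
f 26 27 28
f 26 28 4
f 27 1 29
f 27 29 28
f 28 29 30
f 28 30 4
f 29 1 31
f 29 31 30
f 30 31 32
f 30 32 4
f 31 1 2
f 31 2 32
f 32 2 3
f 32 3 4
f 34 36 33
f 37 34 33
f 33 36 35
f 35 37 33
f 34 40 36
f 38 34 37
f 38 40 34
f 36 40 35
f 39 37 35
f 35 40 39
f 39 38 37
f 40 38 39
f 42 41 44
f 42 44 43
f 44 41 45
f 44 45 43
f 45 41 46
f 45 46 43
f 46 41 47
f 46 47 43
f 47 41 48
f 47 48 43
f 48 41 49
f 48 49 43
f 49 41 50
f 49 50 43
f 50 41 51
f 50 51 43
f 51 41 52
f 51 52 43
f 52 41 53
f 52 53 43
f 53 41 54
f 53 54 43
f 54 41 42
f 54 42 43
f 56 55 59
f 56 59 57
f 57 59 60
f 57 60 58
f 59 55 61
f 59 61 60
f 60 61 62
f 60 62 58
f 61 55 63
f 61 63 62
f 62 63 64
f 62 64 58
f 63 55 65
f 63 65 64
f 64 65 66
f 64 66 58
f 65 55 67
f 65 67 66
f 66 67 68
f 66 68 58
f 67 55 69
f 67 69 68
f 68 69 70
f 68 70 58
f 69 55 71
f 69 71 70
f 70 71 72
f 70 72 58
f 71 55 56
f 71 56 72
f 72 56 57
f 72 57 58
f 74 73 77
f 74 77 75
f 75 77 78
f 75 78 76
f 77 73 79
f 77 79 78
f 78 79 80
f 78 80 76
f 79 73 81
f 79 81 80
f 80 81 82
f 80 82 76
f 81 73 83
f 81 83 82
f 82 83 84
f 82 84 76
f 83 73 85
f 83 85 84
f 84 85 86
f 84 86 76
f 85 73 87
f 85 87 86
f 86 87 88
f 86 88 76
f 87 73 89
f 87 89 88
f 88 89 90
f 88 90 76
f 89 73 91
f 89 91 90
f 90 91 92
f 90 92 76
f 91 73 93
f 91 93 92
f 92 93 94
f 92 94 76
f 93 73 95
f 93 95 94
f 94 95 96
f 94 96 76
f 95 73 97
f 95 97 96
f 96 97 98
f 96 98 76
f 97 73 99
f 97 99 98
f 98 99 100
f 98 100 76
f 99 73 101
f 99 101 100
f 100 101 102
f 100 102 76
f 101 73 74
f 101 74 102
f 102 74 75
f 102 75 76



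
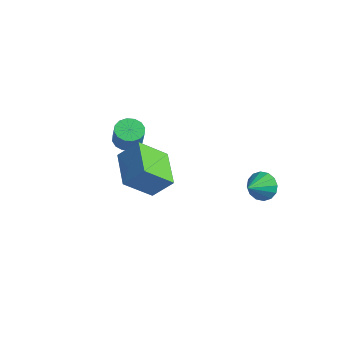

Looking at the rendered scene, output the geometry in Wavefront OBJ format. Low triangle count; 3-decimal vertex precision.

v 0.225 -3.668 -1.895
v -0.36 -5.09 -0.525
v -1.535 -2.464 -1.396
v -2.12 -3.887 -0.026
v 1.02 -2.953 -0.814
v 0.435 -4.376 0.556
v -0.74 -1.75 -0.315
v -1.325 -3.172 1.055
v 3.33 0.928 -1.888
v 3.78 0.612 -2.588
v 3.53 -0.328 -1.192
v 4.099 0.81 -2.321
v 4.212 1.04 -1.938
v 4.089 1.24 -1.542
v 3.762 1.357 -1.238
v 3.32 1.358 -1.109
v 2.881 1.244 -1.188
v 2.562 1.046 -1.455
v 2.449 0.816 -1.838
v 2.572 0.616 -2.234
v 2.898 0.5 -2.538
v 3.341 0.498 -2.667
v -3.447 -2.041 -0.586
v -2.817 -2.404 -0.92
v -2.344 -2.662 0.252
v -2.973 -2.299 0.586
v -2.703 -2.008 -0.879
v -2.23 -2.266 0.293
v -2.788 -1.621 -0.759
v -2.315 -1.879 0.413
v -3.05 -1.346 -0.593
v -2.577 -1.604 0.579
v -3.418 -1.258 -0.425
v -2.945 -1.516 0.747
v -3.794 -1.379 -0.3
v -3.32 -1.637 0.872
v -4.076 -1.678 -0.252
v -3.603 -1.936 0.92
v -4.19 -2.074 -0.293
v -3.717 -2.332 0.879
v -4.105 -2.461 -0.413
v -3.632 -2.719 0.759
v -3.843 -2.736 -0.579
v -3.37 -2.994 0.593
v -3.475 -2.824 -0.747
v -3.002 -3.082 0.425
v -3.1 -2.703 -0.872
v -2.626 -2.961 0.3
f 2 4 1
f 5 2 1
f 1 4 3
f 3 5 1
f 2 8 4
f 6 2 5
f 6 8 2
f 4 8 3
f 7 5 3
f 3 8 7
f 7 6 5
f 8 6 7
f 10 9 12
f 10 12 11
f 12 9 13
f 12 13 11
f 13 9 14
f 13 14 11
f 14 9 15
f 14 15 11
f 15 9 16
f 15 16 11
f 16 9 17
f 16 17 11
f 17 9 18
f 17 18 11
f 18 9 19
f 18 19 11
f 19 9 20
f 19 20 11
f 20 9 21
f 20 21 11
f 21 9 22
f 21 22 11
f 22 9 10
f 22 10 11
f 24 23 27
f 24 27 25
f 25 27 28
f 25 28 26
f 27 23 29
f 27 29 28
f 28 29 30
f 28 30 26
f 29 23 31
f 29 31 30
f 30 31 32
f 30 32 26
f 31 23 33
f 31 33 32
f 32 33 34
f 32 34 26
f 33 23 35
f 33 35 34
f 34 35 36
f 34 36 26
f 35 23 37
f 35 37 36
f 36 37 38
f 36 38 26
f 37 23 39
f 37 39 38
f 38 39 40
f 38 40 26
f 39 23 41
f 39 41 40
f 40 41 42
f 40 42 26
f 41 23 43
f 41 43 42
f 42 43 44
f 42 44 26
f 43 23 45
f 43 45 44
f 44 45 46
f 44 46 26
f 45 23 47
f 45 47 46
f 46 47 48
f 46 48 26
f 47 23 24
f 47 24 48
f 48 24 25
f 48 25 26



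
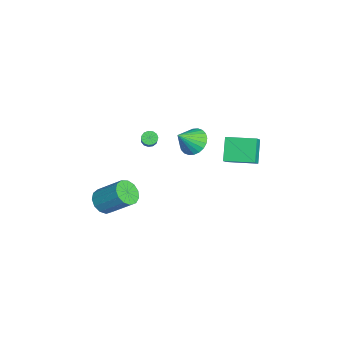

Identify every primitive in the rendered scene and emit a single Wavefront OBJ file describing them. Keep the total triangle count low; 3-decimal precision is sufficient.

v -2.512 3.238 0.913
v -1.8 3.001 1.59
v -2.054 5.155 1.101
v -1.342 4.919 1.778
v -1.318 3.081 -0.398
v -0.606 2.845 0.279
v -0.86 4.999 -0.21
v -0.148 4.762 0.467
v -4.127 -1.634 -0.488
v -3.801 -1.407 -0.839
v -2.448 -1.378 0.437
v -2.773 -1.606 0.788
v -3.94 -1.184 -0.696
v -2.587 -1.155 0.58
v -4.138 -1.105 -0.487
v -2.785 -1.076 0.788
v -4.333 -1.193 -0.279
v -2.98 -1.164 0.997
v -4.462 -1.422 -0.137
v -3.109 -1.393 1.139
v -4.485 -1.718 -0.106
v -3.131 -1.689 1.17
v -4.394 -1.988 -0.197
v -3.04 -1.959 1.079
v -4.218 -2.145 -0.38
v -2.865 -2.116 0.896
v -4.013 -2.14 -0.597
v -2.66 -2.112 0.679
v -3.844 -1.975 -0.78
v -2.491 -1.946 0.496
v -3.765 -1.702 -0.87
v -2.412 -1.673 0.406
v -0.054 -4.465 -3.035
v 0.708 -4.293 -3.574
v 1.397 -2.802 -2.125
v 0.634 -2.975 -1.585
v 0.327 -3.956 -3.74
v 1.016 -2.465 -2.291
v -0.175 -3.781 -3.682
v 0.513 -2.29 -2.233
v -0.639 -3.822 -3.418
v 0.049 -2.332 -1.969
v -0.917 -4.069 -3.033
v -0.229 -2.578 -1.584
v -0.922 -4.441 -2.648
v -0.233 -2.95 -1.199
v -0.651 -4.821 -2.386
v 0.038 -3.33 -0.937
v -0.19 -5.088 -2.33
v 0.498 -3.597 -0.881
v 0.313 -5.157 -2.497
v 1.002 -3.667 -1.048
v 0.7 -5.007 -2.836
v 1.389 -3.516 -1.387
v 0.848 -4.685 -3.237
v 1.536 -3.194 -1.788
v -2.449 1.085 0.651
v -1.715 0.787 -0.022
v -1.791 0.095 1.809
v -1.538 1.108 0.151
v -1.499 1.425 0.401
v -1.605 1.691 0.689
v -1.84 1.865 0.971
v -2.167 1.92 1.204
v -2.538 1.847 1.353
v -2.895 1.659 1.395
v -3.184 1.384 1.324
v -3.361 1.063 1.151
v -3.4 0.745 0.901
v -3.294 0.479 0.613
v -3.059 0.306 0.331
v -2.732 0.251 0.098
v -2.361 0.323 -0.051
v -2.004 0.511 -0.093
f 2 4 1
f 5 2 1
f 1 4 3
f 3 5 1
f 2 8 4
f 6 2 5
f 6 8 2
f 4 8 3
f 7 5 3
f 3 8 7
f 7 6 5
f 8 6 7
f 10 9 13
f 10 13 11
f 11 13 14
f 11 14 12
f 13 9 15
f 13 15 14
f 14 15 16
f 14 16 12
f 15 9 17
f 15 17 16
f 16 17 18
f 16 18 12
f 17 9 19
f 17 19 18
f 18 19 20
f 18 20 12
f 19 9 21
f 19 21 20
f 20 21 22
f 20 22 12
f 21 9 23
f 21 23 22
f 22 23 24
f 22 24 12
f 23 9 25
f 23 25 24
f 24 25 26
f 24 26 12
f 25 9 27
f 25 27 26
f 26 27 28
f 26 28 12
f 27 9 29
f 27 29 28
f 28 29 30
f 28 30 12
f 29 9 31
f 29 31 30
f 30 31 32
f 30 32 12
f 31 9 10
f 31 10 32
f 32 10 11
f 32 11 12
f 34 33 37
f 34 37 35
f 35 37 38
f 35 38 36
f 37 33 39
f 37 39 38
f 38 39 40
f 38 40 36
f 39 33 41
f 39 41 40
f 40 41 42
f 40 42 36
f 41 33 43
f 41 43 42
f 42 43 44
f 42 44 36
f 43 33 45
f 43 45 44
f 44 45 46
f 44 46 36
f 45 33 47
f 45 47 46
f 46 47 48
f 46 48 36
f 47 33 49
f 47 49 48
f 48 49 50
f 48 50 36
f 49 33 51
f 49 51 50
f 50 51 52
f 50 52 36
f 51 33 53
f 51 53 52
f 52 53 54
f 52 54 36
f 53 33 55
f 53 55 54
f 54 55 56
f 54 56 36
f 55 33 34
f 55 34 56
f 56 34 35
f 56 35 36
f 58 57 60
f 58 60 59
f 60 57 61
f 60 61 59
f 61 57 62
f 61 62 59
f 62 57 63
f 62 63 59
f 63 57 64
f 63 64 59
f 64 57 65
f 64 65 59
f 65 57 66
f 65 66 59
f 66 57 67
f 66 67 59
f 67 57 68
f 67 68 59
f 68 57 69
f 68 69 59
f 69 57 70
f 69 70 59
f 70 57 71
f 70 71 59
f 71 57 72
f 71 72 59
f 72 57 73
f 72 73 59
f 73 57 74
f 73 74 59
f 74 57 58
f 74 58 59



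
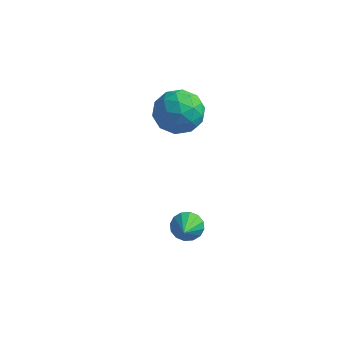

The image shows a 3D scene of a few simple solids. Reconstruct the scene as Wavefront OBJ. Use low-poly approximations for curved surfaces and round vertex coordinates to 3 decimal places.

v 2.653 1.73 -1.904
v 3.338 1.94 -1.969
v 3.227 0.23 -0.696
v 3.208 2.127 -1.675
v 2.929 2.208 -1.441
v 2.576 2.161 -1.332
v 2.243 1.998 -1.376
v 2.02 1.764 -1.561
v 1.967 1.52 -1.839
v 2.098 1.333 -2.133
v 2.377 1.252 -2.366
v 2.73 1.299 -2.476
v 3.062 1.462 -2.432
v 3.285 1.697 -2.246
v 0.171 4.295 3.658
v 0.69 4.701 2.695
v 1.67 3.199 4.005
v 2.189 3.605 3.042
v 2.035 4.307 3.961
v 1.109 4.984 3.747
v 1.251 2.916 2.953
v 0.325 3.593 2.739
v 1.358 3.848 2.259
v 1.842 4.708 2.882
v 0.518 3.192 3.818
v 1.002 4.052 4.441
v 0.299 4.594 3.146
v 2.061 3.306 3.554
v 1.97 3.719 4.094
v 2.276 3.957 3.528
v 0.545 4.761 3.765
v 0.85 4.999 3.198
v 1.641 4.768 3.943
v 1.51 2.901 3.502
v 1.815 3.139 2.935
v 0.084 3.943 3.172
v 0.39 4.181 2.606
v 0.719 3.132 2.757
v 0.997 4.331 2.324
v 1.877 3.687 2.527
v 1.326 3.282 2.475
v 0.782 3.68 2.35
v 1.282 4.837 2.69
v 2.162 4.193 2.894
v 2.072 4.605 3.434
v 1.528 5.003 3.308
v 1.674 4.336 2.434
v 0.198 3.707 3.806
v 1.078 3.063 4.01
v 0.832 2.897 3.392
v 0.288 3.295 3.266
v 0.483 4.213 4.173
v 1.363 3.569 4.376
v 1.578 4.22 4.35
v 1.034 4.618 4.225
v 0.686 3.564 4.266
f 2 1 4
f 2 4 3
f 4 1 5
f 4 5 3
f 5 1 6
f 5 6 3
f 6 1 7
f 6 7 3
f 7 1 8
f 7 8 3
f 8 1 9
f 8 9 3
f 9 1 10
f 9 10 3
f 10 1 11
f 10 11 3
f 11 1 12
f 11 12 3
f 12 1 13
f 12 13 3
f 13 1 14
f 13 14 3
f 14 1 2
f 14 2 3
f 15 52 31
f 52 26 55
f 31 55 20
f 52 55 31
f 15 31 27
f 31 20 32
f 27 32 16
f 31 32 27
f 15 27 36
f 27 16 37
f 36 37 22
f 27 37 36
f 15 36 48
f 36 22 51
f 48 51 25
f 36 51 48
f 15 48 52
f 48 25 56
f 52 56 26
f 48 56 52
f 16 32 43
f 32 20 46
f 43 46 24
f 32 46 43
f 20 55 33
f 55 26 54
f 33 54 19
f 55 54 33
f 26 56 53
f 56 25 49
f 53 49 17
f 56 49 53
f 25 51 50
f 51 22 38
f 50 38 21
f 51 38 50
f 22 37 42
f 37 16 39
f 42 39 23
f 37 39 42
f 18 44 30
f 44 24 45
f 30 45 19
f 44 45 30
f 18 30 28
f 30 19 29
f 28 29 17
f 30 29 28
f 18 28 35
f 28 17 34
f 35 34 21
f 28 34 35
f 18 35 40
f 35 21 41
f 40 41 23
f 35 41 40
f 18 40 44
f 40 23 47
f 44 47 24
f 40 47 44
f 19 45 33
f 45 24 46
f 33 46 20
f 45 46 33
f 17 29 53
f 29 19 54
f 53 54 26
f 29 54 53
f 21 34 50
f 34 17 49
f 50 49 25
f 34 49 50
f 23 41 42
f 41 21 38
f 42 38 22
f 41 38 42
f 24 47 43
f 47 23 39
f 43 39 16
f 47 39 43



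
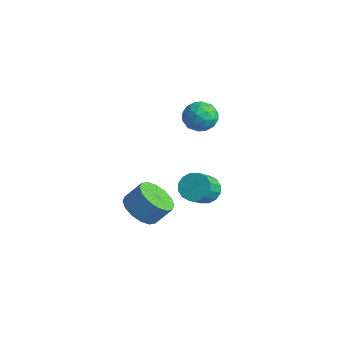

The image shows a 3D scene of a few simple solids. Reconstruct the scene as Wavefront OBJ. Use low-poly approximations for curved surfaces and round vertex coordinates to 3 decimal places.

v 0.38 -0.595 -2.209
v 1.095 -0.351 -2.716
v 1.495 0.219 -1.878
v 0.78 -0.025 -1.371
v 0.773 -0.016 -2.791
v 1.173 0.555 -1.952
v 0.345 0.165 -2.709
v 0.745 0.735 -1.871
v -0.073 0.141 -2.494
v 0.327 0.711 -1.655
v -0.37 -0.08 -2.202
v 0.03 0.491 -1.364
v -0.466 -0.438 -1.912
v -0.066 0.132 -1.074
v -0.335 -0.839 -1.702
v 0.065 -0.269 -0.864
v -0.013 -1.175 -1.628
v 0.387 -0.604 -0.789
v 0.415 -1.355 -1.709
v 0.815 -0.785 -0.871
v 0.833 -1.331 -1.925
v 1.233 -0.761 -1.086
v 1.13 -1.111 -2.216
v 1.53 -0.54 -1.378
v 1.226 -0.752 -2.506
v 1.626 -0.182 -1.668
v 2.162 1.356 -0.734
v 2.66 1.171 -1.19
v 3.076 0.298 -0.382
v 2.578 0.484 0.074
v 2.811 1.431 -0.987
v 3.226 0.558 -0.179
v 2.788 1.671 -0.716
v 3.203 0.798 0.092
v 2.597 1.826 -0.45
v 3.012 0.953 0.358
v 2.29 1.856 -0.26
v 2.705 0.983 0.548
v 1.948 1.752 -0.197
v 2.364 0.879 0.611
v 1.664 1.542 -0.278
v 2.08 0.669 0.53
v 1.514 1.282 -0.481
v 1.929 0.409 0.327
v 1.537 1.042 -0.752
v 1.952 0.169 0.056
v 1.728 0.887 -1.018
v 2.143 0.014 -0.21
v 2.035 0.857 -1.208
v 2.45 -0.016 -0.4
v 2.376 0.961 -1.271
v 2.792 0.088 -0.463
v 1.716 1.866 3.868
v 2.132 1.329 3.468
v 0.848 1.891 2.932
v 1.264 1.354 2.532
v 0.897 1.151 3.2
v 1.433 1.136 3.778
v 1.547 2.084 2.622
v 2.083 2.069 3.2
v 2.027 1.464 2.698
v 1.626 0.887 3.055
v 1.354 2.333 3.345
v 0.953 1.756 3.702
v 2 1.596 3.75
v 0.98 1.624 2.65
v 0.764 1.505 3.043
v 1.009 1.189 2.808
v 1.589 1.482 3.932
v 1.834 1.166 3.697
v 1.108 1.061 3.54
v 1.146 2.054 2.703
v 1.391 1.738 2.468
v 1.971 2.031 3.592
v 2.216 1.715 3.357
v 1.872 2.159 2.86
v 2.183 1.359 3.062
v 1.673 1.373 2.512
v 1.839 1.803 2.565
v 2.154 1.794 2.905
v 1.947 1.02 3.272
v 1.437 1.034 2.722
v 1.221 0.915 3.115
v 1.536 0.906 3.455
v 1.886 1.099 2.82
v 1.543 2.186 3.678
v 1.033 2.2 3.128
v 1.444 2.314 2.945
v 1.759 2.305 3.285
v 1.307 1.847 3.888
v 0.797 1.861 3.338
v 0.826 1.426 3.495
v 1.141 1.417 3.835
v 1.094 2.121 3.58
f 2 1 5
f 2 5 3
f 3 5 6
f 3 6 4
f 5 1 7
f 5 7 6
f 6 7 8
f 6 8 4
f 7 1 9
f 7 9 8
f 8 9 10
f 8 10 4
f 9 1 11
f 9 11 10
f 10 11 12
f 10 12 4
f 11 1 13
f 11 13 12
f 12 13 14
f 12 14 4
f 13 1 15
f 13 15 14
f 14 15 16
f 14 16 4
f 15 1 17
f 15 17 16
f 16 17 18
f 16 18 4
f 17 1 19
f 17 19 18
f 18 19 20
f 18 20 4
f 19 1 21
f 19 21 20
f 20 21 22
f 20 22 4
f 21 1 23
f 21 23 22
f 22 23 24
f 22 24 4
f 23 1 25
f 23 25 24
f 24 25 26
f 24 26 4
f 25 1 2
f 25 2 26
f 26 2 3
f 26 3 4
f 28 27 31
f 28 31 29
f 29 31 32
f 29 32 30
f 31 27 33
f 31 33 32
f 32 33 34
f 32 34 30
f 33 27 35
f 33 35 34
f 34 35 36
f 34 36 30
f 35 27 37
f 35 37 36
f 36 37 38
f 36 38 30
f 37 27 39
f 37 39 38
f 38 39 40
f 38 40 30
f 39 27 41
f 39 41 40
f 40 41 42
f 40 42 30
f 41 27 43
f 41 43 42
f 42 43 44
f 42 44 30
f 43 27 45
f 43 45 44
f 44 45 46
f 44 46 30
f 45 27 47
f 45 47 46
f 46 47 48
f 46 48 30
f 47 27 49
f 47 49 48
f 48 49 50
f 48 50 30
f 49 27 51
f 49 51 50
f 50 51 52
f 50 52 30
f 51 27 28
f 51 28 52
f 52 28 29
f 52 29 30
f 53 90 69
f 90 64 93
f 69 93 58
f 90 93 69
f 53 69 65
f 69 58 70
f 65 70 54
f 69 70 65
f 53 65 74
f 65 54 75
f 74 75 60
f 65 75 74
f 53 74 86
f 74 60 89
f 86 89 63
f 74 89 86
f 53 86 90
f 86 63 94
f 90 94 64
f 86 94 90
f 54 70 81
f 70 58 84
f 81 84 62
f 70 84 81
f 58 93 71
f 93 64 92
f 71 92 57
f 93 92 71
f 64 94 91
f 94 63 87
f 91 87 55
f 94 87 91
f 63 89 88
f 89 60 76
f 88 76 59
f 89 76 88
f 60 75 80
f 75 54 77
f 80 77 61
f 75 77 80
f 56 82 68
f 82 62 83
f 68 83 57
f 82 83 68
f 56 68 66
f 68 57 67
f 66 67 55
f 68 67 66
f 56 66 73
f 66 55 72
f 73 72 59
f 66 72 73
f 56 73 78
f 73 59 79
f 78 79 61
f 73 79 78
f 56 78 82
f 78 61 85
f 82 85 62
f 78 85 82
f 57 83 71
f 83 62 84
f 71 84 58
f 83 84 71
f 55 67 91
f 67 57 92
f 91 92 64
f 67 92 91
f 59 72 88
f 72 55 87
f 88 87 63
f 72 87 88
f 61 79 80
f 79 59 76
f 80 76 60
f 79 76 80
f 62 85 81
f 85 61 77
f 81 77 54
f 85 77 81



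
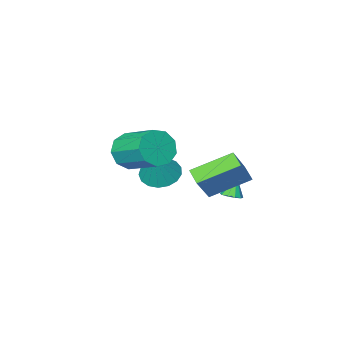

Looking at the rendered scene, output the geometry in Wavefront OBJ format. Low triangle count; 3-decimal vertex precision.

v 2.94 -1.919 -1.018
v 3.299 -1.436 -1.866
v 2.999 0.502 -0.89
v 2.64 0.019 -0.042
v 2.594 -1.521 -1.914
v 2.294 0.417 -0.938
v 2.051 -1.792 -1.543
v 1.751 0.146 -0.567
v 1.924 -2.122 -0.926
v 1.624 -0.185 0.05
v 2.272 -2.358 -0.352
v 1.973 -0.42 0.624
v 2.933 -2.387 -0.09
v 2.633 -0.45 0.886
v 3.597 -2.198 -0.262
v 3.297 -0.261 0.714
v 3.953 -1.878 -0.788
v 3.654 0.059 0.188
v 3.835 -1.577 -1.422
v 3.536 0.36 -0.445
v 0.795 -2.809 -3.443
v 1.324 -3.675 -3.34
v 1.505 -2.191 -1.897
v 1.623 -3.384 -3.594
v 1.733 -2.962 -3.813
v 1.627 -2.505 -3.947
v 1.331 -2.117 -3.966
v 0.912 -1.888 -3.865
v 0.466 -1.87 -3.667
v 0.095 -2.067 -3.418
v -0.115 -2.434 -3.174
v -0.117 -2.887 -2.992
v 0.09 -3.322 -2.913
v 0.458 -3.64 -2.956
v 0.903 -3.767 -3.11
v -0.415 2.339 -1.05
v 0.609 2.931 0.397
v -0.297 3.122 -1.455
v 0.728 3.715 -0.007
v 1.352 1.585 -1.993
v 2.377 2.178 -0.545
v 1.471 2.369 -2.397
v 2.495 2.961 -0.95
v -0.113 1.778 -3.066
v 0.286 1.443 -2.969
v -0.507 1.602 -2.054
v 0.382 1.743 -2.879
v 0.289 2.056 -2.861
v 0.042 2.264 -2.921
v -0.263 2.285 -3.036
v -0.512 2.113 -3.163
v -0.608 1.813 -3.252
v -0.515 1.5 -3.271
v -0.268 1.293 -3.211
v 0.038 1.271 -3.096
f 2 1 5
f 2 5 3
f 3 5 6
f 3 6 4
f 5 1 7
f 5 7 6
f 6 7 8
f 6 8 4
f 7 1 9
f 7 9 8
f 8 9 10
f 8 10 4
f 9 1 11
f 9 11 10
f 10 11 12
f 10 12 4
f 11 1 13
f 11 13 12
f 12 13 14
f 12 14 4
f 13 1 15
f 13 15 14
f 14 15 16
f 14 16 4
f 15 1 17
f 15 17 16
f 16 17 18
f 16 18 4
f 17 1 19
f 17 19 18
f 18 19 20
f 18 20 4
f 19 1 2
f 19 2 20
f 20 2 3
f 20 3 4
f 22 21 24
f 22 24 23
f 24 21 25
f 24 25 23
f 25 21 26
f 25 26 23
f 26 21 27
f 26 27 23
f 27 21 28
f 27 28 23
f 28 21 29
f 28 29 23
f 29 21 30
f 29 30 23
f 30 21 31
f 30 31 23
f 31 21 32
f 31 32 23
f 32 21 33
f 32 33 23
f 33 21 34
f 33 34 23
f 34 21 35
f 34 35 23
f 35 21 22
f 35 22 23
f 37 39 36
f 40 37 36
f 36 39 38
f 38 40 36
f 37 43 39
f 41 37 40
f 41 43 37
f 39 43 38
f 42 40 38
f 38 43 42
f 42 41 40
f 43 41 42
f 45 44 47
f 45 47 46
f 47 44 48
f 47 48 46
f 48 44 49
f 48 49 46
f 49 44 50
f 49 50 46
f 50 44 51
f 50 51 46
f 51 44 52
f 51 52 46
f 52 44 53
f 52 53 46
f 53 44 54
f 53 54 46
f 54 44 55
f 54 55 46
f 55 44 45
f 55 45 46



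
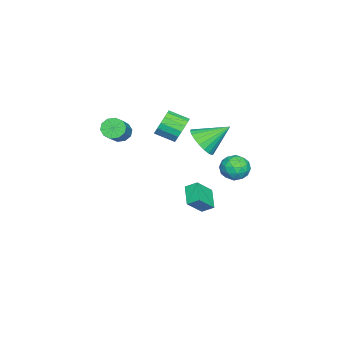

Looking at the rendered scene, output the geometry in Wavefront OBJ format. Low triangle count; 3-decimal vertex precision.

v 0.305 -3.224 2.424
v 0.58 -2.801 1.939
v 2.27 -2.512 3.151
v 1.995 -2.936 3.636
v 0.344 -2.559 2.21
v 2.035 -2.27 3.422
v 0.094 -2.572 2.563
v 1.785 -2.283 3.774
v -0.076 -2.833 2.862
v 1.615 -2.544 4.074
v -0.101 -3.244 2.995
v 1.59 -2.956 4.206
v 0.03 -3.648 2.909
v 1.72 -3.359 4.121
v 0.265 -3.89 2.638
v 1.956 -3.601 3.85
v 0.515 -3.877 2.286
v 2.206 -3.588 3.497
v 0.685 -3.616 1.986
v 2.376 -3.327 3.198
v 0.71 -3.204 1.854
v 2.401 -2.916 3.065
v -2.861 -0.573 -3.235
v -2.907 0.144 -2.779
v -3.733 0.015 -4.247
v -3.779 0.731 -3.792
v -1.741 -0.071 -3.908
v -1.787 0.645 -3.453
v -2.613 0.516 -4.921
v -2.659 1.233 -4.465
v -0.707 1.11 1.851
v 0.24 1.539 1.868
v -1.353 2.49 2.969
v 0.06 1.732 1.525
v -0.253 1.818 1.239
v -0.644 1.781 1.059
v -1.047 1.627 1.016
v -1.39 1.385 1.117
v -1.615 1.095 1.345
v -1.684 0.807 1.661
v -1.583 0.572 2.009
v -1.331 0.43 2.331
v -0.971 0.405 2.569
v -0.565 0.502 2.683
v -0.184 0.705 2.654
v 0.106 0.977 2.485
v 0.257 1.272 2.207
v -1.346 -0.211 2.205
v -0.85 0.126 2.863
v -0.739 -1.032 3.373
v -1.234 -1.369 2.715
v -1.248 0.153 3.012
v -1.137 -1.005 3.521
v -1.669 0.097 2.975
v -1.558 -1.062 3.485
v -2.016 -0.03 2.763
v -1.904 -1.188 3.272
v -2.209 -0.198 2.422
v -2.097 -1.357 2.932
v -2.204 -0.37 2.032
v -2.093 -1.528 2.541
v -2.003 -0.504 1.682
v -1.892 -1.662 2.191
v -1.651 -0.572 1.451
v -1.54 -1.73 1.961
v -1.229 -0.557 1.394
v -1.118 -1.715 1.903
v -0.834 -0.462 1.522
v -0.723 -1.62 2.031
v -0.556 -0.31 1.807
v -0.445 -1.469 2.316
v -0.459 -0.136 2.183
v -0.348 -1.294 2.692
v -0.565 0.022 2.564
v -0.454 -1.136 3.073
v -3.26 3.018 -0.735
v -2.346 2.875 -0.713
v -3.434 1.785 -1.567
v -2.52 1.642 -1.545
v -3.023 1.541 -0.775
v -2.916 2.302 -0.261
v -2.864 2.358 -2.019
v -2.757 3.119 -1.505
v -2.102 2.466 -1.507
v -2.2 1.961 -0.737
v -3.58 2.699 -1.543
v -3.678 2.194 -0.773
v -2.788 3.055 -0.651
v -2.992 1.605 -1.629
v -3.288 1.546 -1.176
v -2.751 1.461 -1.163
v -3.123 2.718 -0.385
v -2.585 2.634 -0.372
v -2.983 1.85 -0.408
v -3.195 2.026 -1.908
v -2.657 1.942 -1.895
v -3.029 3.199 -1.117
v -2.492 3.114 -1.104
v -2.797 2.81 -1.872
v -2.107 2.73 -1.105
v -2.209 2.005 -1.593
v -2.412 2.426 -1.872
v -2.348 2.874 -1.57
v -2.165 2.433 -0.653
v -2.267 1.709 -1.141
v -2.562 1.649 -0.689
v -2.499 2.097 -0.387
v -2.021 2.193 -1.119
v -3.513 2.951 -1.139
v -3.615 2.227 -1.627
v -3.281 2.563 -1.893
v -3.218 3.011 -1.591
v -3.571 2.655 -0.687
v -3.673 1.93 -1.175
v -3.432 1.786 -0.71
v -3.368 2.234 -0.408
v -3.759 2.467 -1.161
f 2 1 5
f 2 5 3
f 3 5 6
f 3 6 4
f 5 1 7
f 5 7 6
f 6 7 8
f 6 8 4
f 7 1 9
f 7 9 8
f 8 9 10
f 8 10 4
f 9 1 11
f 9 11 10
f 10 11 12
f 10 12 4
f 11 1 13
f 11 13 12
f 12 13 14
f 12 14 4
f 13 1 15
f 13 15 14
f 14 15 16
f 14 16 4
f 15 1 17
f 15 17 16
f 16 17 18
f 16 18 4
f 17 1 19
f 17 19 18
f 18 19 20
f 18 20 4
f 19 1 21
f 19 21 20
f 20 21 22
f 20 22 4
f 21 1 2
f 21 2 22
f 22 2 3
f 22 3 4
f 24 26 23
f 27 24 23
f 23 26 25
f 25 27 23
f 24 30 26
f 28 24 27
f 28 30 24
f 26 30 25
f 29 27 25
f 25 30 29
f 29 28 27
f 30 28 29
f 32 31 34
f 32 34 33
f 34 31 35
f 34 35 33
f 35 31 36
f 35 36 33
f 36 31 37
f 36 37 33
f 37 31 38
f 37 38 33
f 38 31 39
f 38 39 33
f 39 31 40
f 39 40 33
f 40 31 41
f 40 41 33
f 41 31 42
f 41 42 33
f 42 31 43
f 42 43 33
f 43 31 44
f 43 44 33
f 44 31 45
f 44 45 33
f 45 31 46
f 45 46 33
f 46 31 47
f 46 47 33
f 47 31 32
f 47 32 33
f 49 48 52
f 49 52 50
f 50 52 53
f 50 53 51
f 52 48 54
f 52 54 53
f 53 54 55
f 53 55 51
f 54 48 56
f 54 56 55
f 55 56 57
f 55 57 51
f 56 48 58
f 56 58 57
f 57 58 59
f 57 59 51
f 58 48 60
f 58 60 59
f 59 60 61
f 59 61 51
f 60 48 62
f 60 62 61
f 61 62 63
f 61 63 51
f 62 48 64
f 62 64 63
f 63 64 65
f 63 65 51
f 64 48 66
f 64 66 65
f 65 66 67
f 65 67 51
f 66 48 68
f 66 68 67
f 67 68 69
f 67 69 51
f 68 48 70
f 68 70 69
f 69 70 71
f 69 71 51
f 70 48 72
f 70 72 71
f 71 72 73
f 71 73 51
f 72 48 74
f 72 74 73
f 73 74 75
f 73 75 51
f 74 48 49
f 74 49 75
f 75 49 50
f 75 50 51
f 76 113 92
f 113 87 116
f 92 116 81
f 113 116 92
f 76 92 88
f 92 81 93
f 88 93 77
f 92 93 88
f 76 88 97
f 88 77 98
f 97 98 83
f 88 98 97
f 76 97 109
f 97 83 112
f 109 112 86
f 97 112 109
f 76 109 113
f 109 86 117
f 113 117 87
f 109 117 113
f 77 93 104
f 93 81 107
f 104 107 85
f 93 107 104
f 81 116 94
f 116 87 115
f 94 115 80
f 116 115 94
f 87 117 114
f 117 86 110
f 114 110 78
f 117 110 114
f 86 112 111
f 112 83 99
f 111 99 82
f 112 99 111
f 83 98 103
f 98 77 100
f 103 100 84
f 98 100 103
f 79 105 91
f 105 85 106
f 91 106 80
f 105 106 91
f 79 91 89
f 91 80 90
f 89 90 78
f 91 90 89
f 79 89 96
f 89 78 95
f 96 95 82
f 89 95 96
f 79 96 101
f 96 82 102
f 101 102 84
f 96 102 101
f 79 101 105
f 101 84 108
f 105 108 85
f 101 108 105
f 80 106 94
f 106 85 107
f 94 107 81
f 106 107 94
f 78 90 114
f 90 80 115
f 114 115 87
f 90 115 114
f 82 95 111
f 95 78 110
f 111 110 86
f 95 110 111
f 84 102 103
f 102 82 99
f 103 99 83
f 102 99 103
f 85 108 104
f 108 84 100
f 104 100 77
f 108 100 104



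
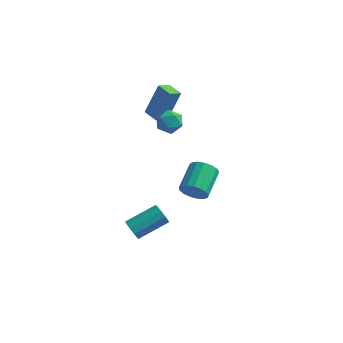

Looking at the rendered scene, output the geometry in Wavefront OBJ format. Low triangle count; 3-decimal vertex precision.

v -2.147 2.493 3.127
v -1.635 3.155 4.932
v -1.79 3.179 2.774
v -1.277 3.841 4.579
v -1.303 2.019 3.061
v -0.79 2.681 4.866
v -0.945 2.705 2.708
v -0.433 3.367 4.513
v 1.865 -0.615 0.255
v 2.347 -0.847 0.863
v 2.316 0.743 1.494
v 1.835 0.975 0.885
v 2.595 -0.732 0.588
v 2.564 0.857 1.218
v 2.675 -0.591 0.236
v 2.644 0.998 0.866
v 2.57 -0.455 -0.112
v 2.539 1.134 0.518
v 2.304 -0.356 -0.376
v 2.273 1.233 0.255
v 1.937 -0.316 -0.495
v 1.906 1.273 0.136
v 1.554 -0.344 -0.442
v 1.523 1.245 0.188
v 1.242 -0.434 -0.23
v 1.211 1.155 0.401
v 1.073 -0.566 0.093
v 1.042 1.023 0.724
v 1.086 -0.709 0.454
v 1.055 0.881 1.084
v 1.277 -0.83 0.768
v 1.246 0.759 1.399
v 1.603 -0.902 0.965
v 1.572 0.688 1.596
v 1.989 -0.908 1
v 1.958 0.681 1.63
v -0.982 1.325 3.911
v -0.476 1.93 3.729
v 0.036 0.51 4.031
v 0.542 1.115 3.849
v 0.142 1.12 4.552
v -0.488 1.624 4.478
v 0.048 0.816 3.282
v -0.582 1.32 3.208
v 0.161 1.615 3.34
v 0.219 1.803 4.125
v -0.659 0.637 3.635
v -0.601 0.825 4.42
v -1.245 -1.511 -3.239
v -0.808 -1.672 -3.678
v 0.382 -0.351 -2.98
v -0.055 -0.189 -2.541
v -1.035 -1.387 -3.831
v 0.154 -0.065 -3.133
v -1.343 -1.149 -3.757
v -0.153 0.173 -3.06
v -1.613 -1.049 -3.486
v -0.423 0.272 -2.789
v -1.742 -1.126 -3.12
v -0.553 0.196 -2.423
v -1.682 -1.349 -2.8
v -0.492 -0.028 -2.102
v -1.454 -1.635 -2.647
v -0.265 -0.313 -1.949
v -1.147 -1.873 -2.72
v 0.043 -0.551 -2.023
v -0.877 -1.972 -2.991
v 0.313 -0.651 -2.294
v -0.747 -1.896 -3.357
v 0.442 -0.574 -2.66
f 2 4 1
f 5 2 1
f 1 4 3
f 3 5 1
f 2 8 4
f 6 2 5
f 6 8 2
f 4 8 3
f 7 5 3
f 3 8 7
f 7 6 5
f 8 6 7
f 10 9 13
f 10 13 11
f 11 13 14
f 11 14 12
f 13 9 15
f 13 15 14
f 14 15 16
f 14 16 12
f 15 9 17
f 15 17 16
f 16 17 18
f 16 18 12
f 17 9 19
f 17 19 18
f 18 19 20
f 18 20 12
f 19 9 21
f 19 21 20
f 20 21 22
f 20 22 12
f 21 9 23
f 21 23 22
f 22 23 24
f 22 24 12
f 23 9 25
f 23 25 24
f 24 25 26
f 24 26 12
f 25 9 27
f 25 27 26
f 26 27 28
f 26 28 12
f 27 9 29
f 27 29 28
f 28 29 30
f 28 30 12
f 29 9 31
f 29 31 30
f 30 31 32
f 30 32 12
f 31 9 33
f 31 33 32
f 32 33 34
f 32 34 12
f 33 9 35
f 33 35 34
f 34 35 36
f 34 36 12
f 35 9 10
f 35 10 36
f 36 10 11
f 36 11 12
f 37 48 42
f 37 42 38
f 37 38 44
f 37 44 47
f 37 47 48
f 38 42 46
f 42 48 41
f 48 47 39
f 47 44 43
f 44 38 45
f 40 46 41
f 40 41 39
f 40 39 43
f 40 43 45
f 40 45 46
f 41 46 42
f 39 41 48
f 43 39 47
f 45 43 44
f 46 45 38
f 50 49 53
f 50 53 51
f 51 53 54
f 51 54 52
f 53 49 55
f 53 55 54
f 54 55 56
f 54 56 52
f 55 49 57
f 55 57 56
f 56 57 58
f 56 58 52
f 57 49 59
f 57 59 58
f 58 59 60
f 58 60 52
f 59 49 61
f 59 61 60
f 60 61 62
f 60 62 52
f 61 49 63
f 61 63 62
f 62 63 64
f 62 64 52
f 63 49 65
f 63 65 64
f 64 65 66
f 64 66 52
f 65 49 67
f 65 67 66
f 66 67 68
f 66 68 52
f 67 49 69
f 67 69 68
f 68 69 70
f 68 70 52
f 69 49 50
f 69 50 70
f 70 50 51
f 70 51 52



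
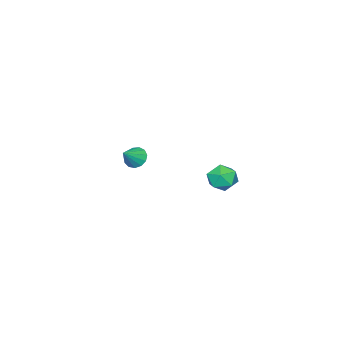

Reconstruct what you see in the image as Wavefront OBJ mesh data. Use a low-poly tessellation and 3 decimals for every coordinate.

v 0.439 4.111 0.782
v 0.894 3.417 0.646
v -0.614 3.343 1.174
v -0.159 2.649 1.038
v 0.038 3.164 1.673
v 0.689 3.638 1.431
v -0.409 3.122 0.389
v 0.242 3.596 0.147
v 0.37 2.805 0.403
v 0.647 2.832 1.197
v -0.367 3.928 0.623
v -0.09 3.955 1.417
v -1.767 -3.274 -0.816
v -1.364 -3.391 -1.339
v -0.793 -3.286 -0.064
v -1.387 -3.016 -1.304
v -1.53 -2.723 -1.114
v -1.749 -2.605 -0.829
v -1.973 -2.699 -0.541
v -2.131 -2.977 -0.339
v -2.174 -3.348 -0.289
v -2.088 -3.697 -0.407
v -1.899 -3.911 -0.654
v -1.669 -3.923 -0.953
v -1.469 -3.729 -1.208
f 1 12 6
f 1 6 2
f 1 2 8
f 1 8 11
f 1 11 12
f 2 6 10
f 6 12 5
f 12 11 3
f 11 8 7
f 8 2 9
f 4 10 5
f 4 5 3
f 4 3 7
f 4 7 9
f 4 9 10
f 5 10 6
f 3 5 12
f 7 3 11
f 9 7 8
f 10 9 2
f 14 13 16
f 14 16 15
f 16 13 17
f 16 17 15
f 17 13 18
f 17 18 15
f 18 13 19
f 18 19 15
f 19 13 20
f 19 20 15
f 20 13 21
f 20 21 15
f 21 13 22
f 21 22 15
f 22 13 23
f 22 23 15
f 23 13 24
f 23 24 15
f 24 13 25
f 24 25 15
f 25 13 14
f 25 14 15

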